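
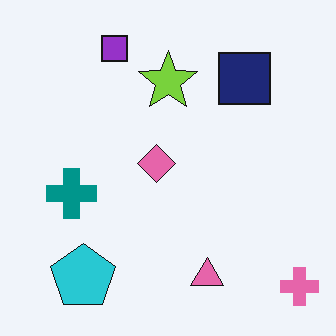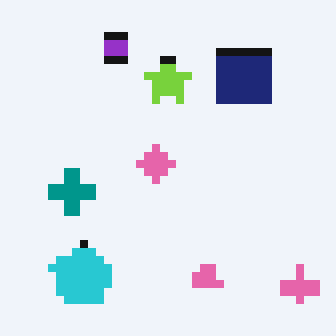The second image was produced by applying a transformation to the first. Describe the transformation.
The image was moderately pixelated.

Shapes are reduced to large square blocks; fine edges and outlines are lost — a downscale-then-upscale (mosaic) effect.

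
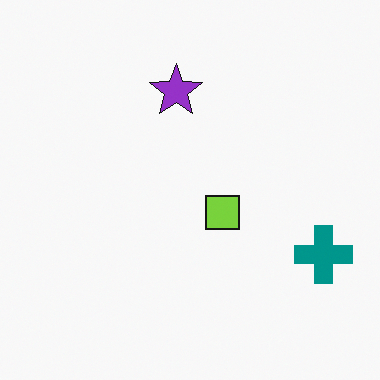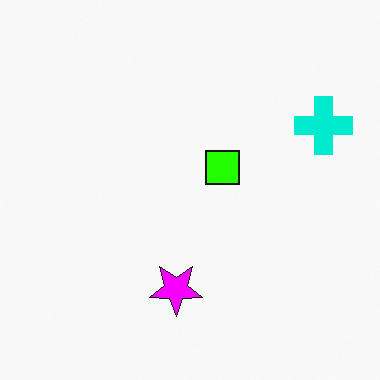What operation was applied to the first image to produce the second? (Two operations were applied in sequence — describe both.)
The second image is the first flipped vertically (top ↔ bottom), then made much more vivid (saturation change).

The purple star is in the top of the first image and the bottom of the second — shapes on opposite sides of the horizontal midline have swapped in a mirror flip. All colors are more vivid — a global saturation change.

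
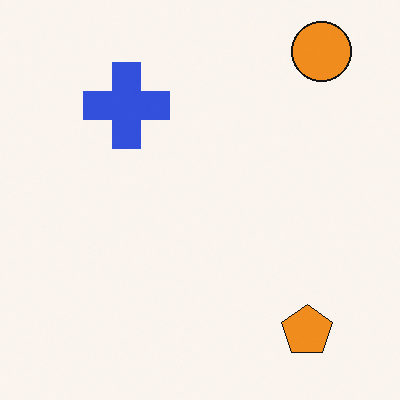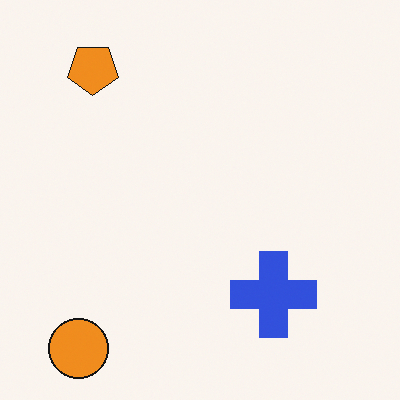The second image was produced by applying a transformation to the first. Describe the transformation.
It was rotated 180°.

The orange circle sits in the top-right of the first image and the bottom-left of the second — consistent with a whole-image 180° rotation.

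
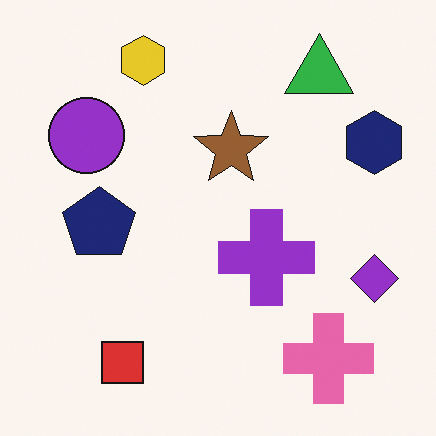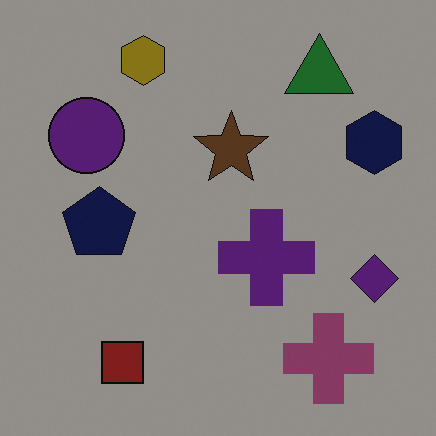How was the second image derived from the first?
This is the original image darkened a lot.

Every pixel — background and shapes alike — is uniformly darkened.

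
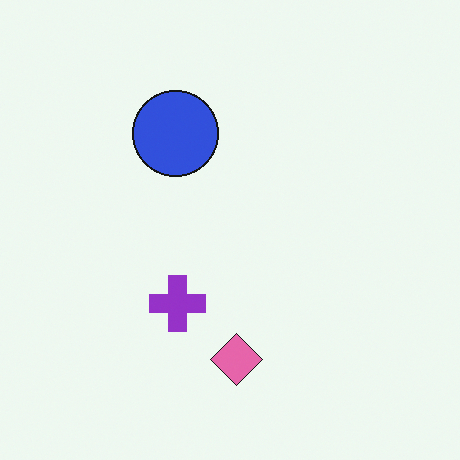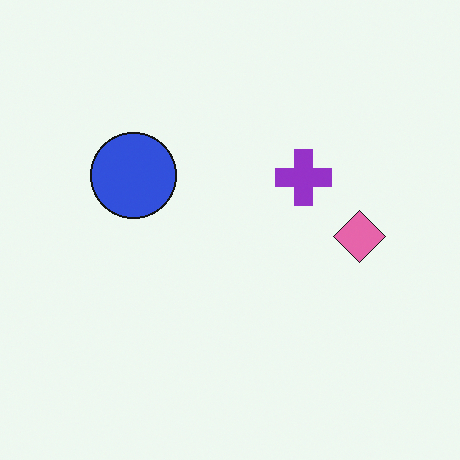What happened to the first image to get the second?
The transformation is: transposed (reflected across the top-left ↔ bottom-right diagonal).

Shapes have swapped their row and column positions — what was in the top-right is now in the bottom-left — a diagonal reflection.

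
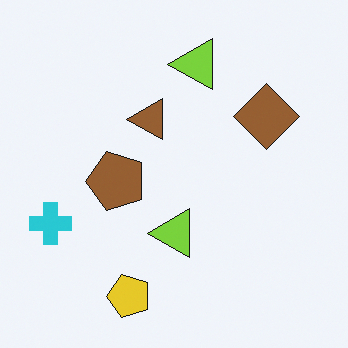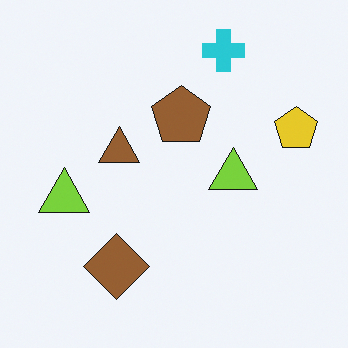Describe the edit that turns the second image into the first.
It was transposed (reflected across the top-left ↔ bottom-right diagonal).

Shapes have swapped their row and column positions — what was in the top-right is now in the bottom-left — a diagonal reflection.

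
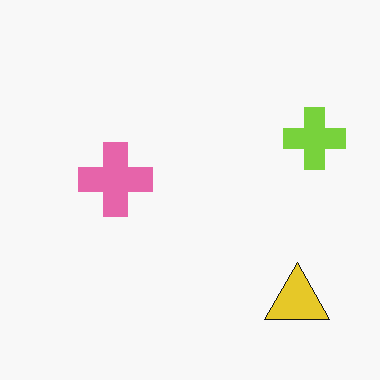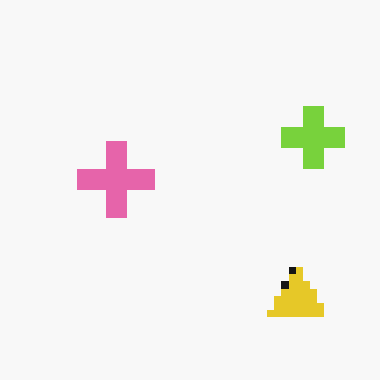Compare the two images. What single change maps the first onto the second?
This is the original image moderately pixelated.

Shapes are reduced to large square blocks; fine edges and outlines are lost — a downscale-then-upscale (mosaic) effect.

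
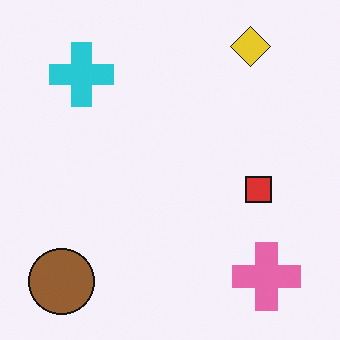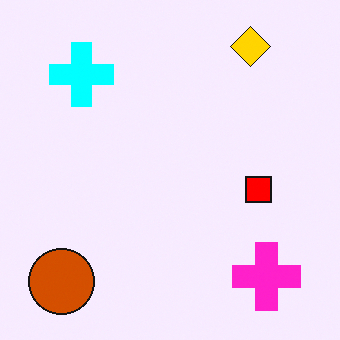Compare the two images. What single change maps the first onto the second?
The image was made much more vivid (saturation change).

All colors are more vivid — a global saturation change.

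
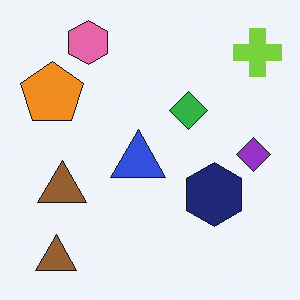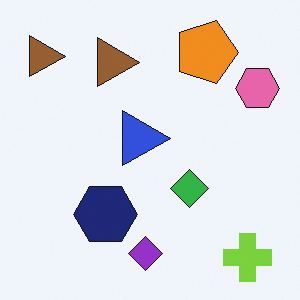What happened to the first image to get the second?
It was rotated 90° clockwise.

The lime cross sits in the top-right of the first image and the bottom-right of the second — consistent with a whole-image 90° clockwise rotation.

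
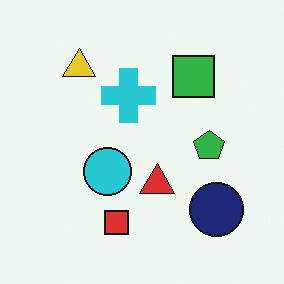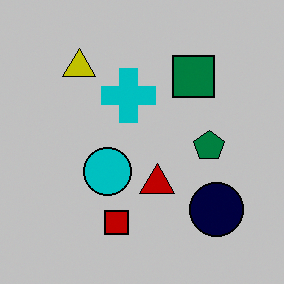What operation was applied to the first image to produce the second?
Heavily posterized to just a handful of flat colors.

Each flat color has snapped to a coarser quantized level — most visibly, the near-white background has dropped to a flat grey.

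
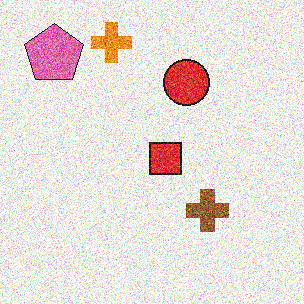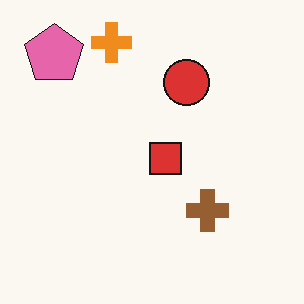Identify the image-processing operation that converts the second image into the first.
It was degraded with a thick layer of grain.

Random speckle covers the whole image, including the flat background.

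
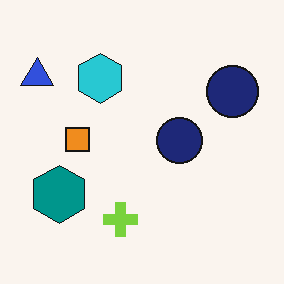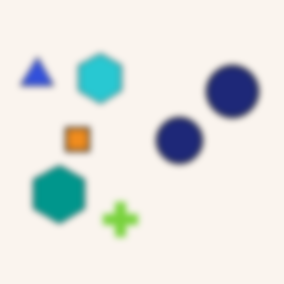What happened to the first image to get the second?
The image was moderately blurred.

Shape edges and outlines are uniformly softened across the whole image.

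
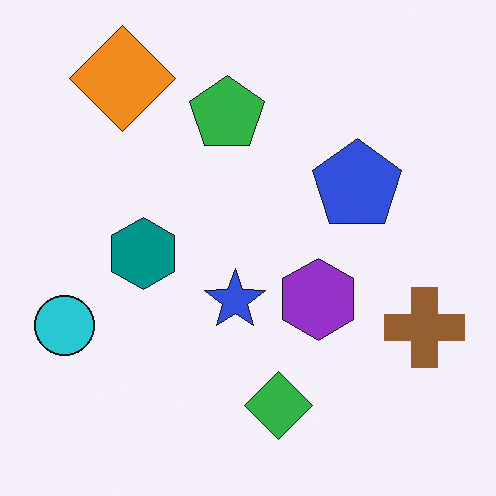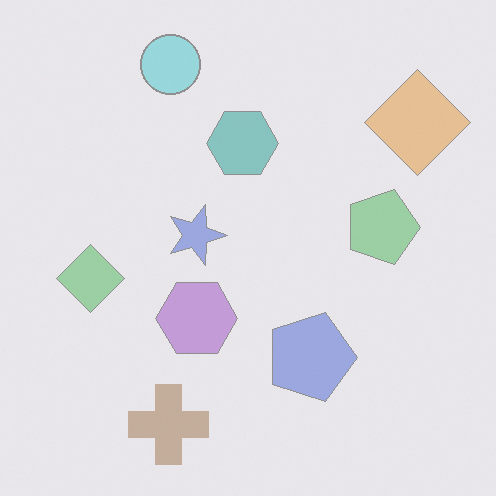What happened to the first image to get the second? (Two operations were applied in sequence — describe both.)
It was rotated 90° clockwise, then given much lower contrast.

The orange diamond sits in the top-left of the first image and the top-right of the second — consistent with a whole-image 90° clockwise rotation. Tones are pushed toward mid-grey across the whole image — a global contrast change.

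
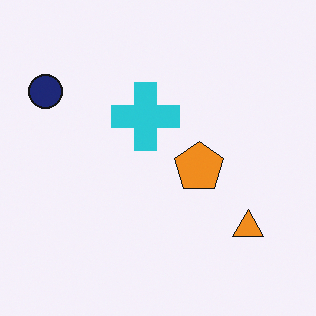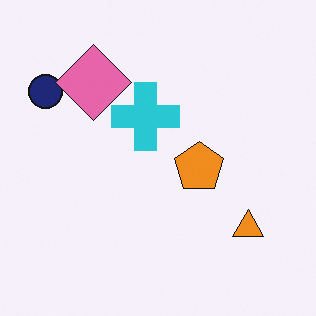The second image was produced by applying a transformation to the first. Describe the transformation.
The second image is the first overlaid with an additional pink diamond.

A pink diamond appears in the second image that is absent from the first.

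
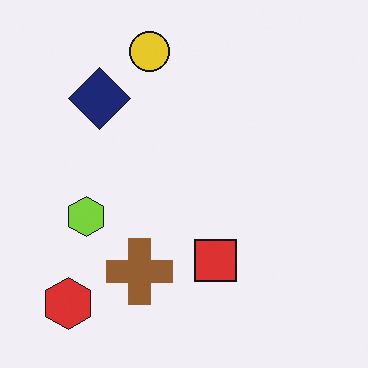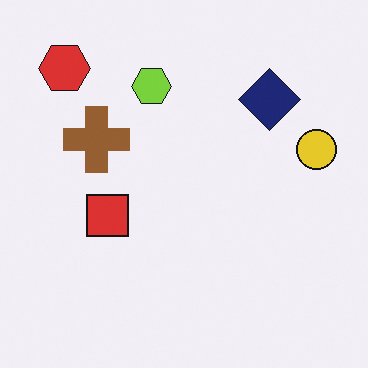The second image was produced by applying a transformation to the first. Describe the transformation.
Rotated 90° clockwise.

The red hexagon sits in the bottom-left of the first image and the top-left of the second — consistent with a whole-image 90° clockwise rotation.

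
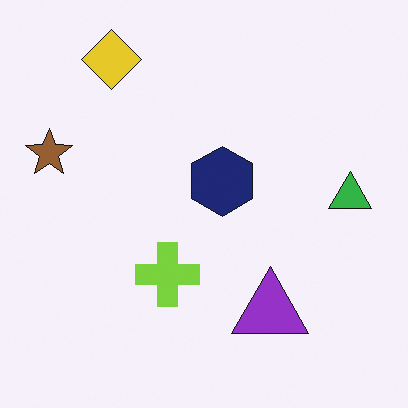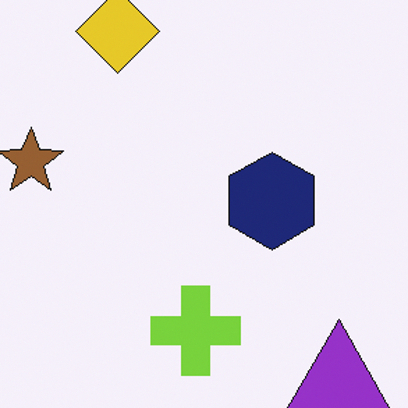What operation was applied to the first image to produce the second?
This is the original image cropped slightly and scaled back up.

The visible shapes are larger and the field of view is narrower; shapes near the original edges may be partly or wholly outside the frame — a crop-and-rescale.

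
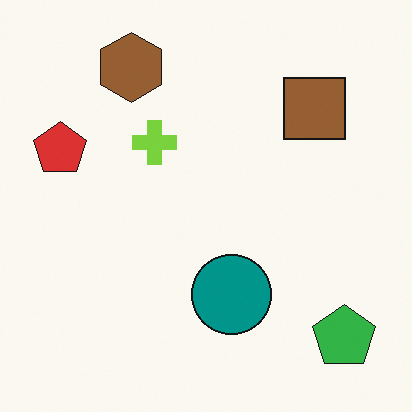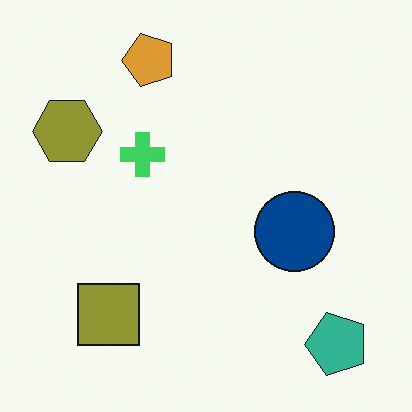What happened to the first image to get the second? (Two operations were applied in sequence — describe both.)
This is the original image hue-shifted slightly, then transposed (reflected across the top-left ↔ bottom-right diagonal).

Every shape's color has rotated by the same amount around the hue wheel — a uniform hue shift. Shapes have swapped their row and column positions — what was in the top-right is now in the bottom-left — a diagonal reflection.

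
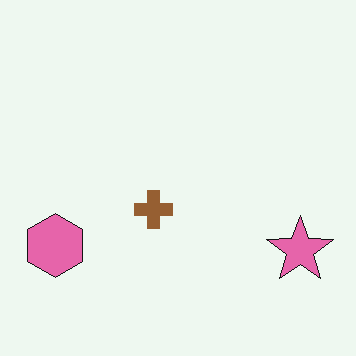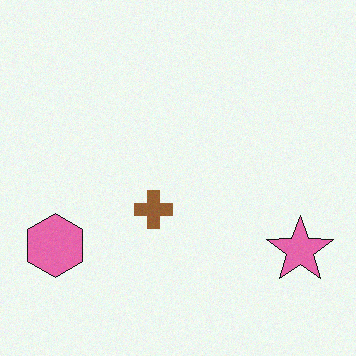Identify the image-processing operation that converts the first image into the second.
This is the original image degraded with subtle gaussian noise.

Random speckle covers the whole image, including the flat background.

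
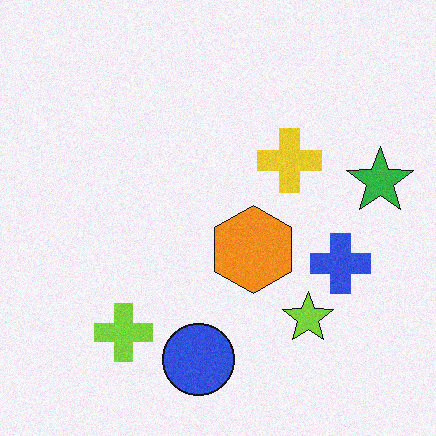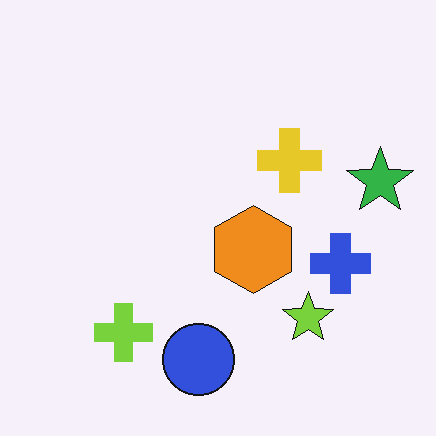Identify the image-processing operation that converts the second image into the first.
The image was degraded with subtle gaussian noise.

Random speckle covers the whole image, including the flat background.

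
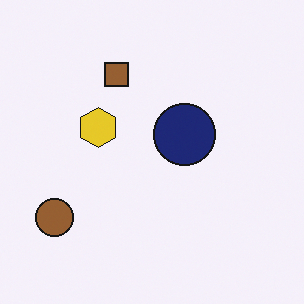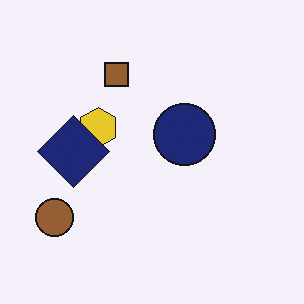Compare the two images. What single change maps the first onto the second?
The second image is the first overlaid with an additional navy diamond.

A navy diamond appears in the second image that is absent from the first.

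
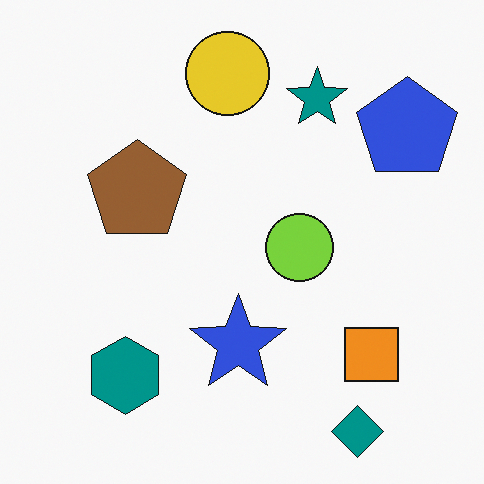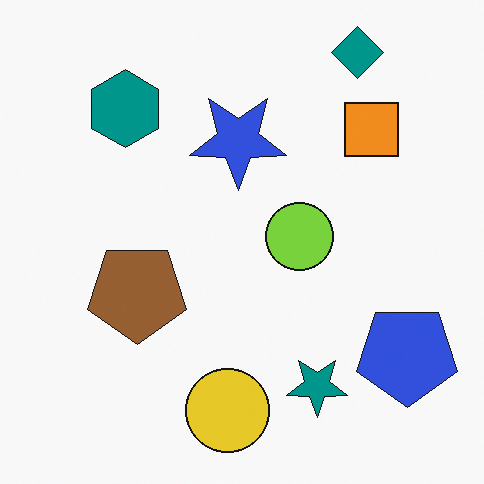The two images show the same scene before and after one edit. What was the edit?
The image was flipped vertically (top ↔ bottom).

The teal diamond is in the bottom-right of the first image and the top-right of the second — shapes on opposite sides of the horizontal midline have swapped in a mirror flip.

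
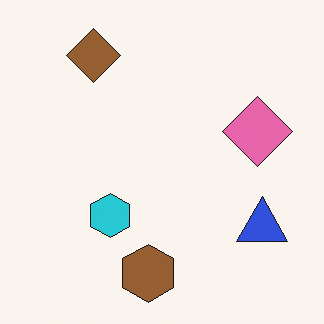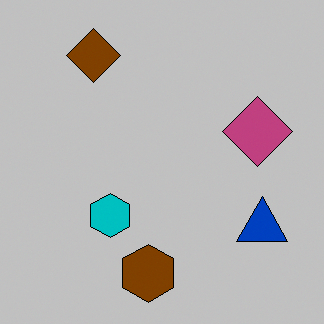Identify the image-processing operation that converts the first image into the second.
The second image is the first aggressively posterized.

Each flat color has snapped to a coarser quantized level — most visibly, the near-white background has dropped to a flat grey.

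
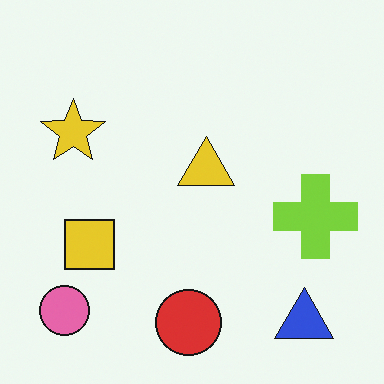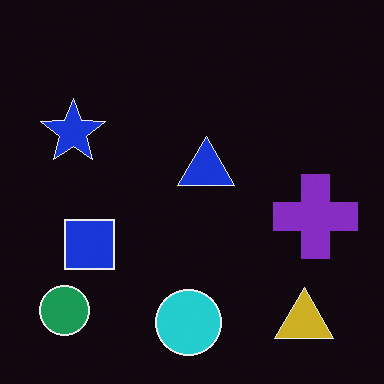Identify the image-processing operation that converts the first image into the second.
The image was color-inverted (negative).

The light background has become dark and every shape's color is its complement — a photographic negative.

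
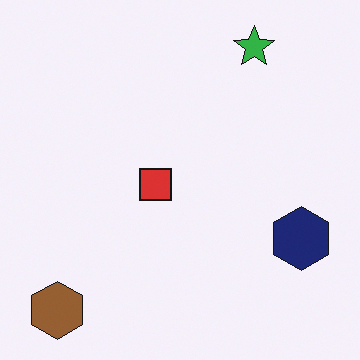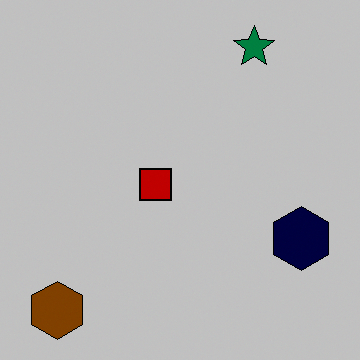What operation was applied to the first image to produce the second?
The second image is the first heavily posterized to just a handful of flat colors.

Each flat color has snapped to a coarser quantized level — most visibly, the near-white background has dropped to a flat grey.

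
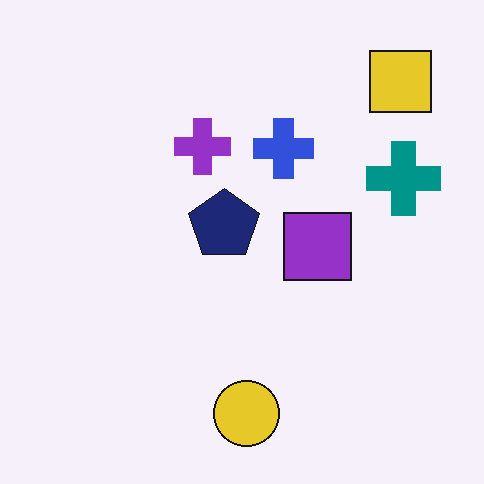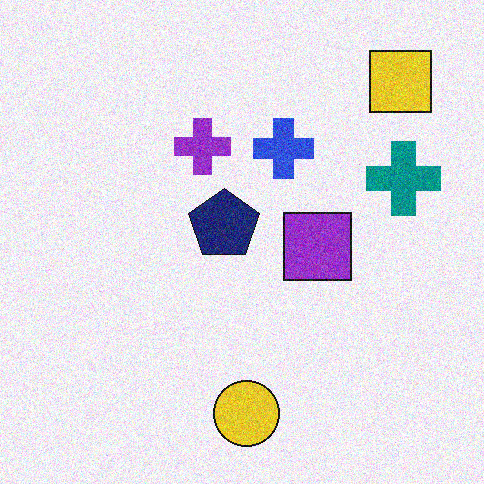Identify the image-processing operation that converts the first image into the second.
The transformation is: degraded with visible gaussian noise.

Random speckle covers the whole image, including the flat background.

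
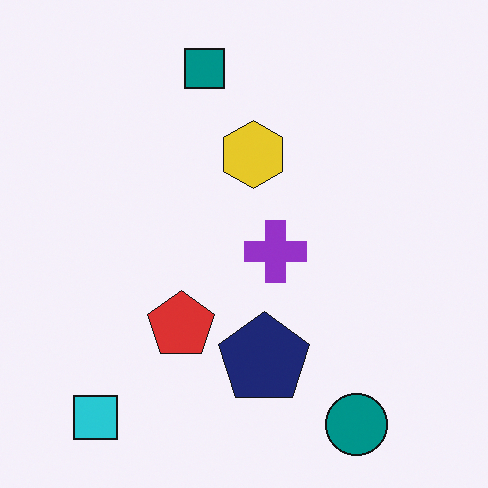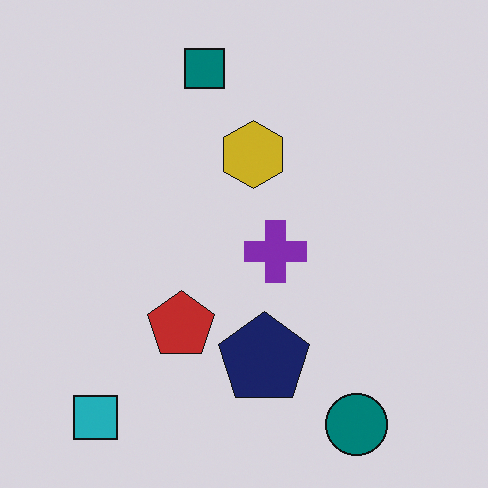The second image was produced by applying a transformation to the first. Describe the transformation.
Slightly darkened.

Every pixel — background and shapes alike — is uniformly darkened.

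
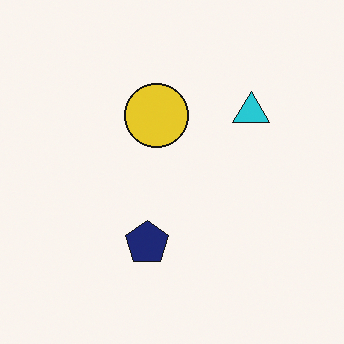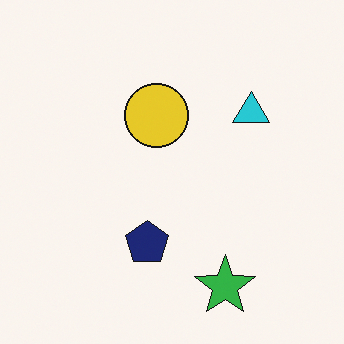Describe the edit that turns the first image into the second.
The image was overlaid with an additional green star.

A green star appears in the second image that is absent from the first.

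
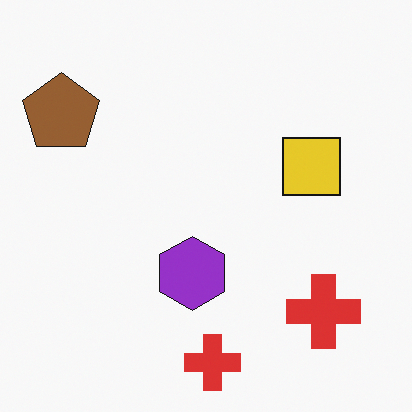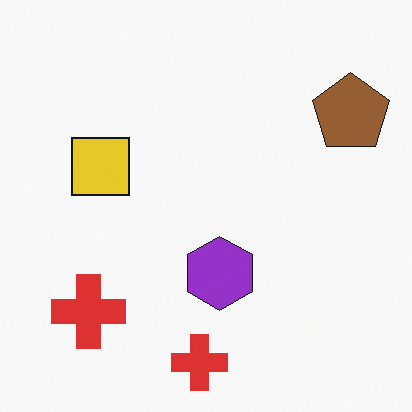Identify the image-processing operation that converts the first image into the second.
Flipped horizontally (left ↔ right).

The brown pentagon is in the top-left of the first image and the top-right of the second — shapes on opposite sides of the vertical midline have swapped in a mirror flip.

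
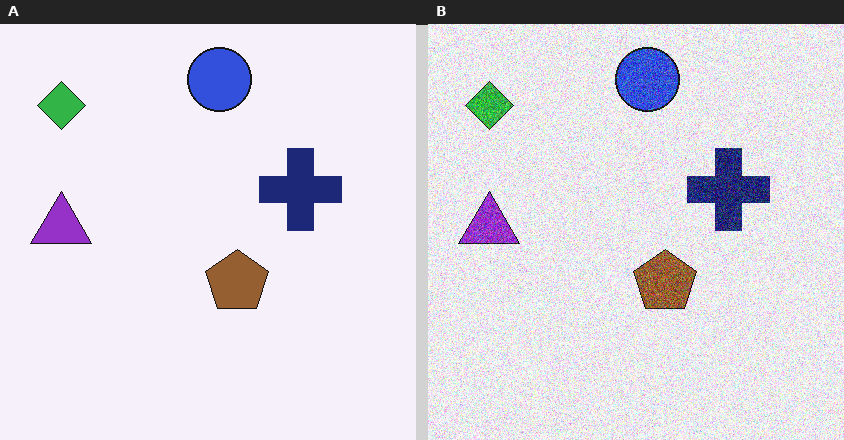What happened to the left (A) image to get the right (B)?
The transformation is: degraded with a thick layer of grain.

Random speckle covers the whole image, including the flat background.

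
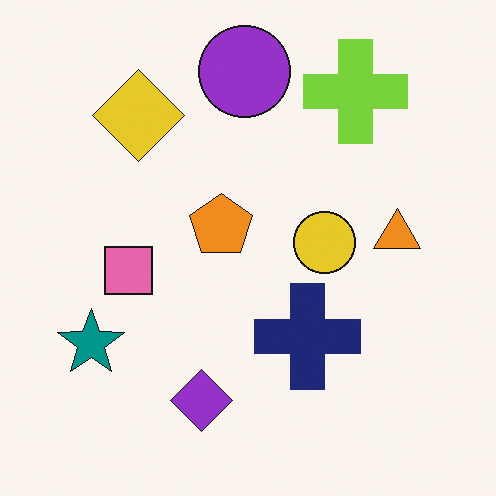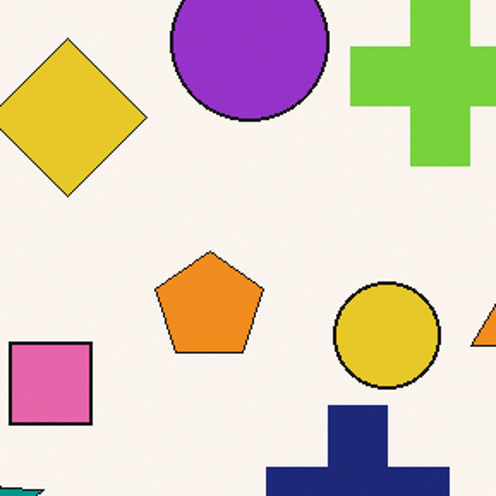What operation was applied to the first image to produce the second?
Cropped tightly and scaled back up.

The visible shapes are larger and the field of view is narrower; shapes near the original edges may be partly or wholly outside the frame — a crop-and-rescale.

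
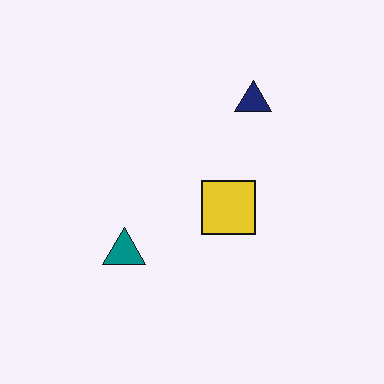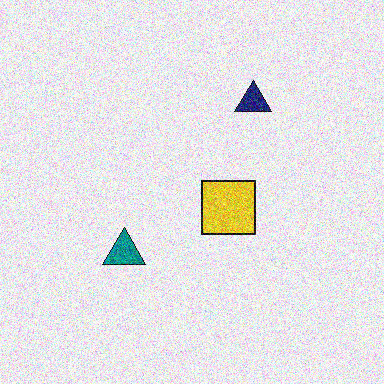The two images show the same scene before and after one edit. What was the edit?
Degraded with heavy additive noise.

Random speckle covers the whole image, including the flat background.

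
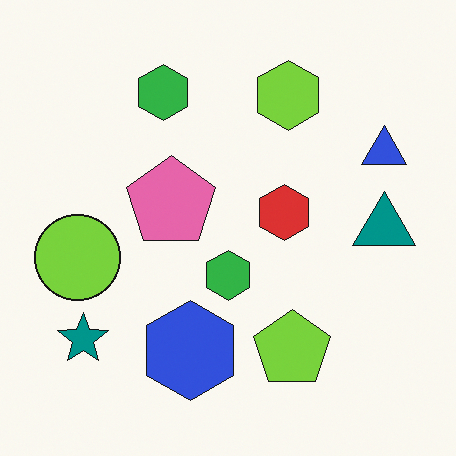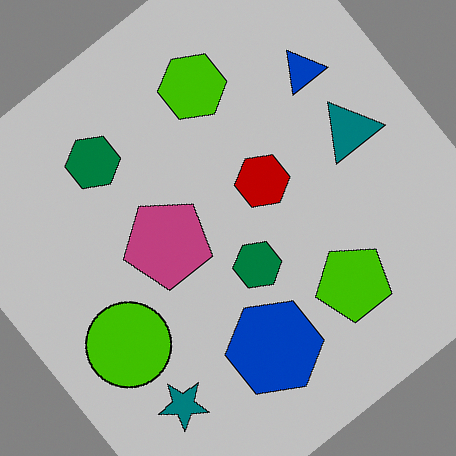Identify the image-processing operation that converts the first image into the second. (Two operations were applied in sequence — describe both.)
It was heavily posterized to just a handful of flat colors, then rotated counter-clockwise by a large amount — several tens of degrees.

Each flat color has snapped to a coarser quantized level — most visibly, the near-white background has dropped to a flat grey. Every shape is tilted by the same angle and the image corners show triangular fill wedges — a whole-image rotation by a non-right angle.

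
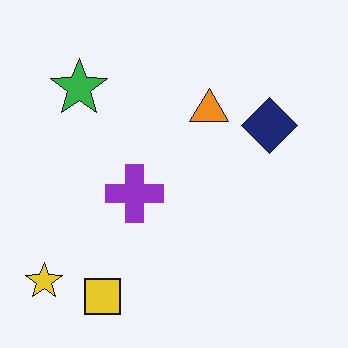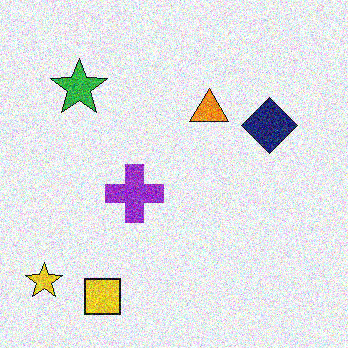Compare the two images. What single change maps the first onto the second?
The transformation is: degraded with strong gaussian noise.

Random speckle covers the whole image, including the flat background.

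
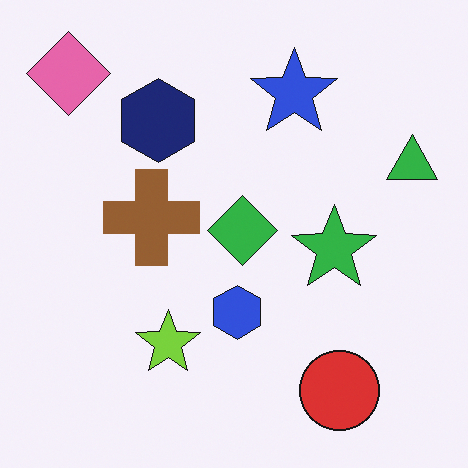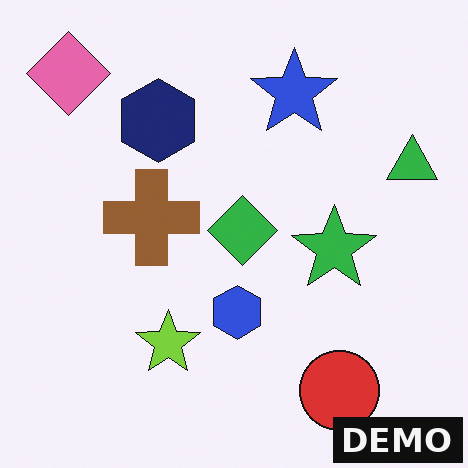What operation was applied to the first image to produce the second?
Watermarked with the text "DEMO" in the lower-right corner.

A dark label reading "DEMO" appears in the lower-right corner.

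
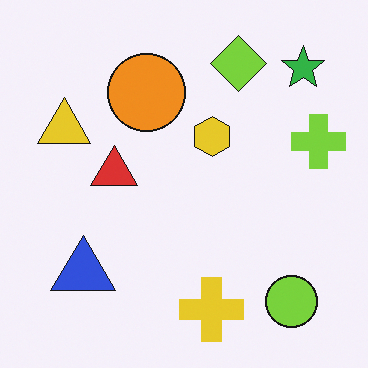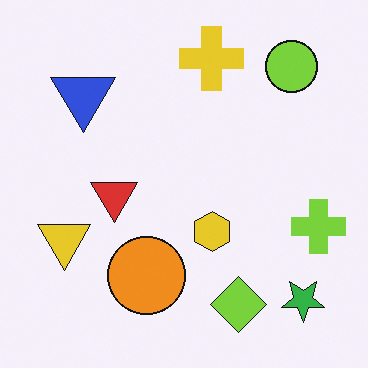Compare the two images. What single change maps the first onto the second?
The image was flipped vertically (top ↔ bottom).

The yellow cross is in the bottom of the first image and the top of the second — shapes on opposite sides of the horizontal midline have swapped in a mirror flip.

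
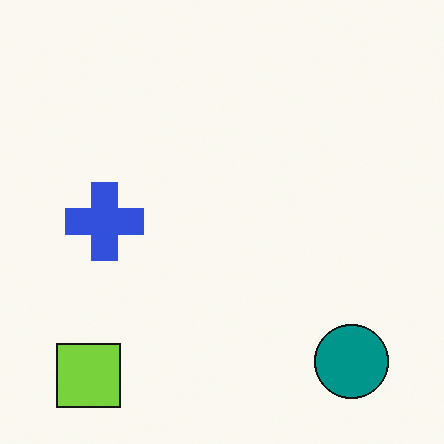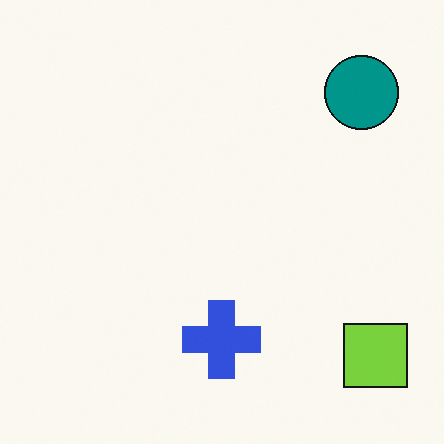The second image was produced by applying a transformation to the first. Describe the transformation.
The image was rotated 90° counter-clockwise.

The lime square sits in the bottom-left of the first image and the bottom-right of the second — consistent with a whole-image 90° counter-clockwise rotation.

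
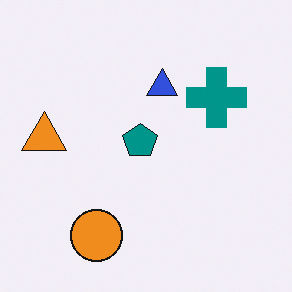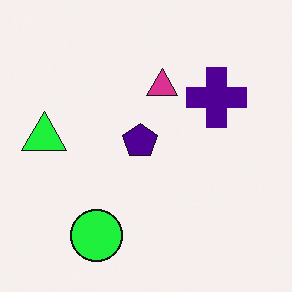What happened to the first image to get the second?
The image was hue-shifted noticeably.

Every shape's color has rotated by the same amount around the hue wheel — a uniform hue shift.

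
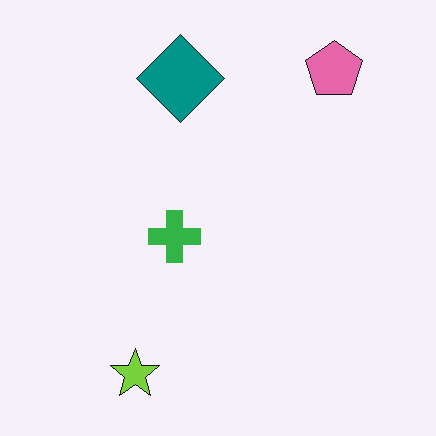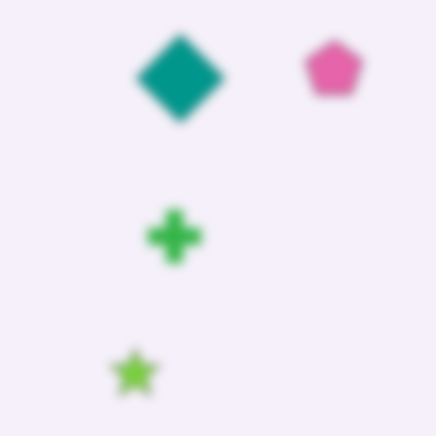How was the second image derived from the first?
The second image is the first strongly gaussian-blurred.

Shape edges and outlines are uniformly softened across the whole image.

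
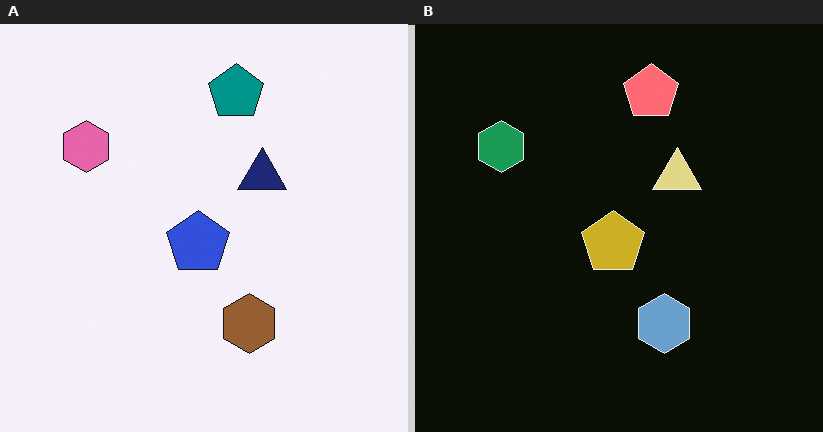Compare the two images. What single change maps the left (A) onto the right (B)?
It was color-inverted (negative).

The light background has become dark and every shape's color is its complement — a photographic negative.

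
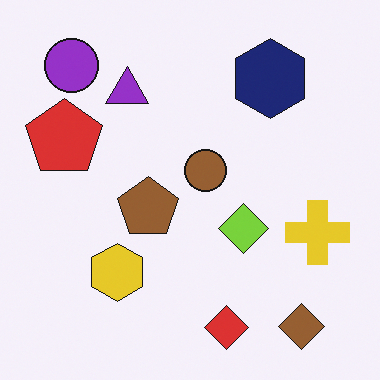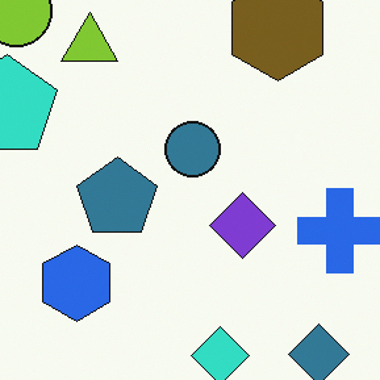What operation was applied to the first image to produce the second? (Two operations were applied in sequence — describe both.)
This is the original image hue-shifted by a large amount, then cropped slightly and scaled back up.

Every shape's color has rotated by the same amount around the hue wheel — a uniform hue shift. The visible shapes are larger and the field of view is narrower; shapes near the original edges may be partly or wholly outside the frame — a crop-and-rescale.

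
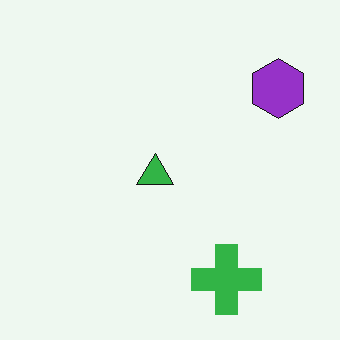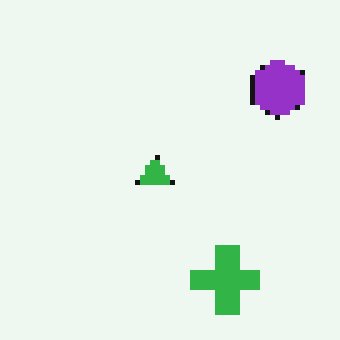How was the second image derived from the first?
The transformation is: mildly pixelated.

Shapes are reduced to large square blocks; fine edges and outlines are lost — a downscale-then-upscale (mosaic) effect.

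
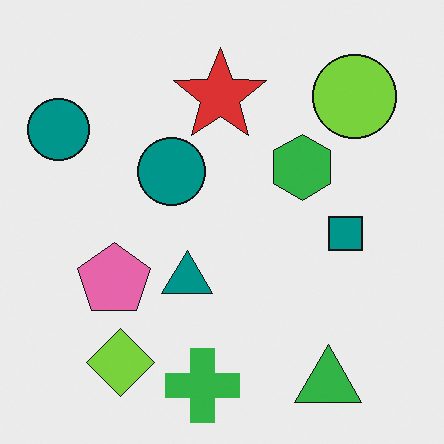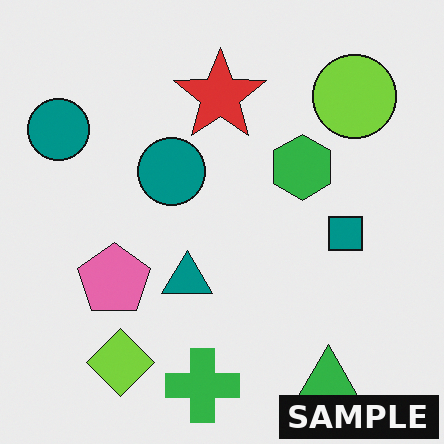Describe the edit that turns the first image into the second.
It was watermarked with the text "SAMPLE" in the lower-right corner.

A dark label reading "SAMPLE" appears in the lower-right corner.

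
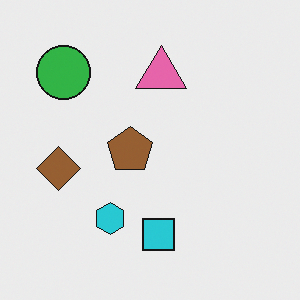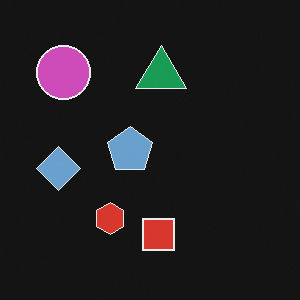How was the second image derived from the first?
This is the original image color-inverted (negative).

The light background has become dark and every shape's color is its complement — a photographic negative.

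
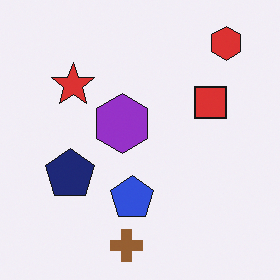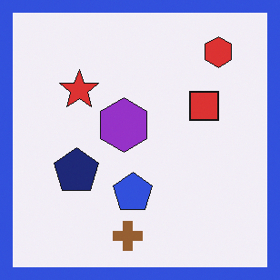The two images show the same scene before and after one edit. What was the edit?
Framed with a blue border.

A solid blue frame runs around the edge of the second image, with the content slightly shrunk inside it.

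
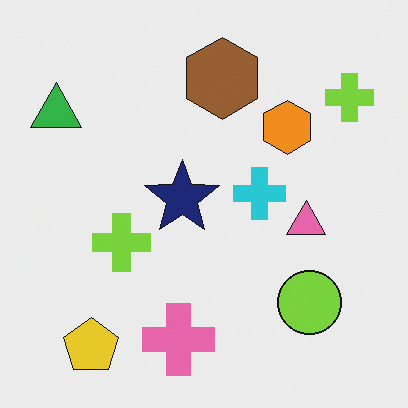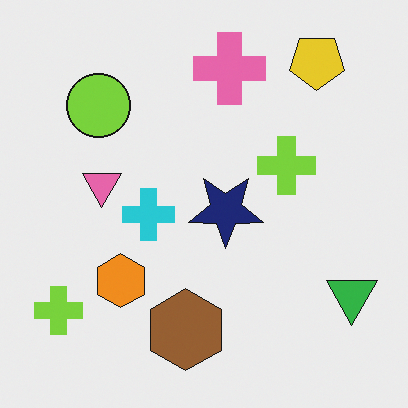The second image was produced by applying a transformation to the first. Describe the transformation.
This is the original image rotated 180°.

The yellow pentagon sits in the bottom-left of the first image and the top-right of the second — consistent with a whole-image 180° rotation.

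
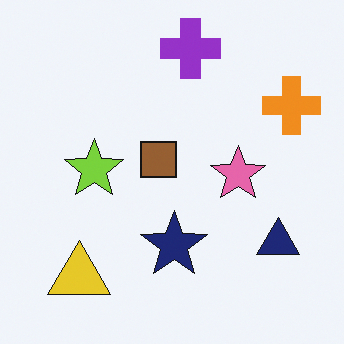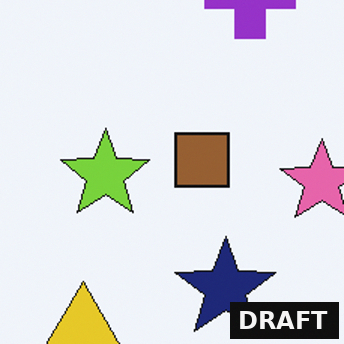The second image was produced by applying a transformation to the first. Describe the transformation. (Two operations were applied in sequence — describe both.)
This is the original image cropped to a modestly smaller region and rescaled, then watermarked with the text "DRAFT" in the lower-right corner.

The visible shapes are larger and the field of view is narrower; shapes near the original edges may be partly or wholly outside the frame — a crop-and-rescale. A dark label reading "DRAFT" appears in the lower-right corner.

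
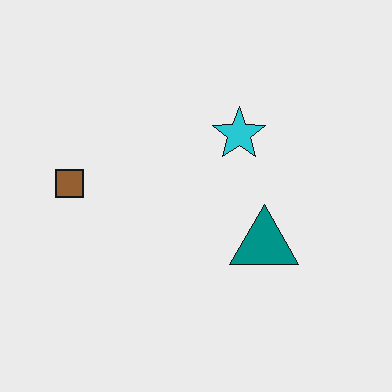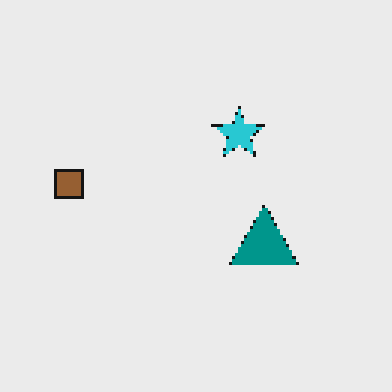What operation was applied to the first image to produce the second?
It was mildly pixelated.

Shapes are reduced to large square blocks; fine edges and outlines are lost — a downscale-then-upscale (mosaic) effect.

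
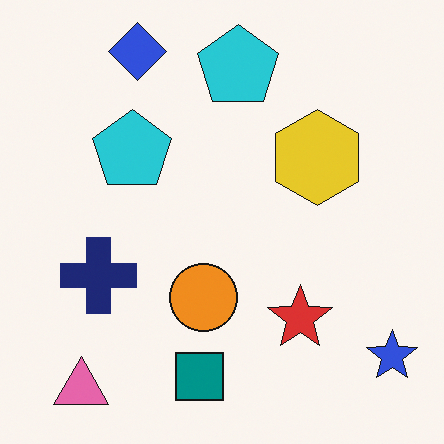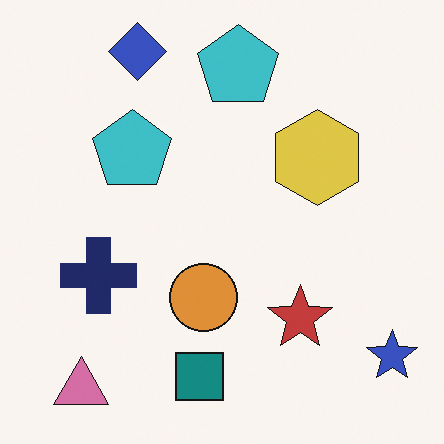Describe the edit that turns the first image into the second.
This is the original image slightly desaturated.

All colors are more muted and greyish — a global saturation change.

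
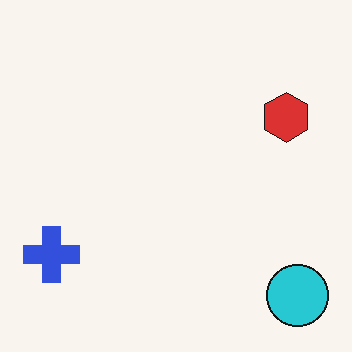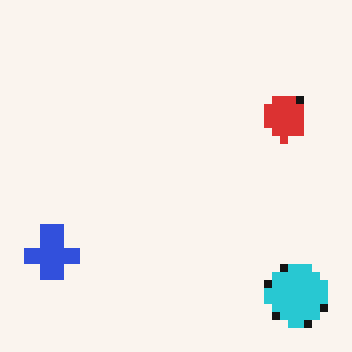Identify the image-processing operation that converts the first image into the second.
The image was pixelated into visible square blocks.

Shapes are reduced to large square blocks; fine edges and outlines are lost — a downscale-then-upscale (mosaic) effect.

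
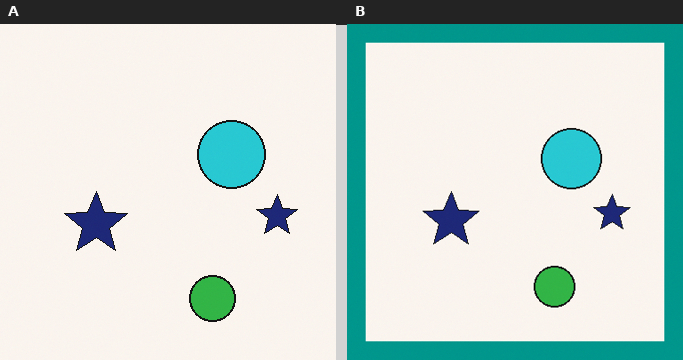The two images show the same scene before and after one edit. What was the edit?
It was framed with a teal border.

A solid teal frame runs around the edge of the right (B) image, with the content slightly shrunk inside it.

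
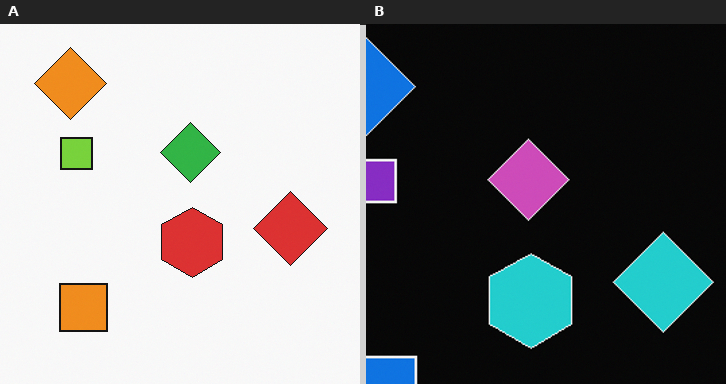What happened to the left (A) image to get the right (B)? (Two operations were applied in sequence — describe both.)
The transformation is: cropped to a modestly smaller region and rescaled, then color-inverted (negative).

The visible shapes are larger and the field of view is narrower; shapes near the original edges may be partly or wholly outside the frame — a crop-and-rescale. The light background has become dark and every shape's color is its complement — a photographic negative.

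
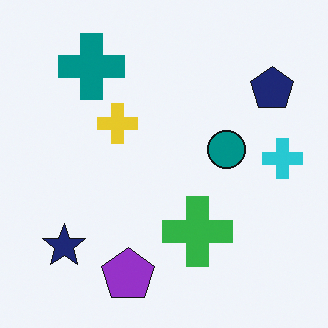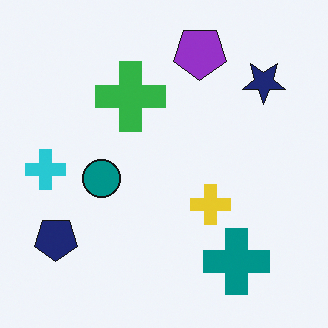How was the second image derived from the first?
Rotated 180°.

The navy pentagon sits in the top-right of the first image and the bottom-left of the second — consistent with a whole-image 180° rotation.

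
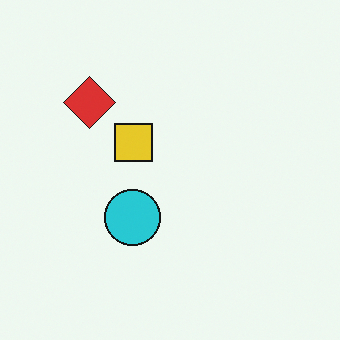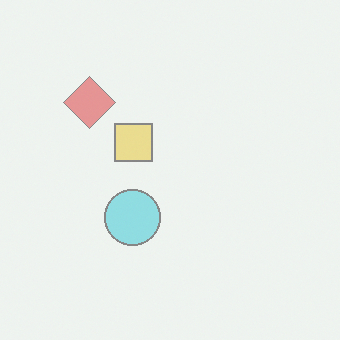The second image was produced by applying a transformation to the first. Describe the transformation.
It was washed out (contrast reduced).

Tones are pushed toward mid-grey across the whole image — a global contrast change.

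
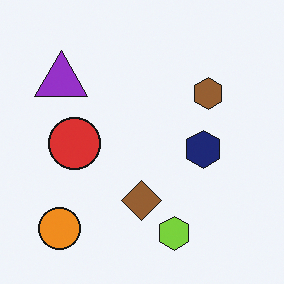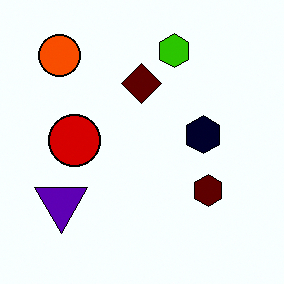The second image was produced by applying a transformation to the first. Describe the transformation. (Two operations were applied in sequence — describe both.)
The transformation is: given much higher contrast, then flipped vertically (top ↔ bottom).

Tones are pushed away from mid-grey across the whole image — a global contrast change. The lime hexagon is in the bottom of the first image and the top of the second — shapes on opposite sides of the horizontal midline have swapped in a mirror flip.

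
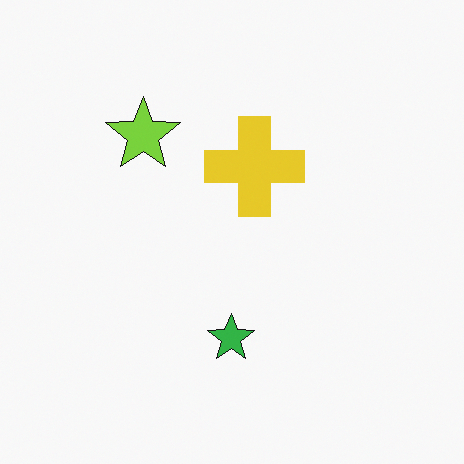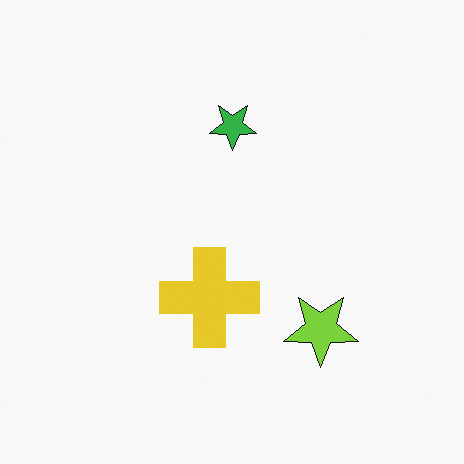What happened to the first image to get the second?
This is the original image rotated 180°.

The lime star sits in the top-left of the first image and the bottom-right of the second — consistent with a whole-image 180° rotation.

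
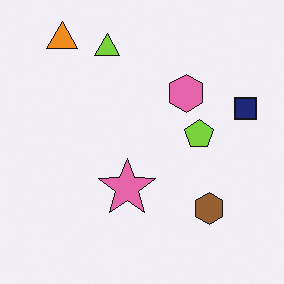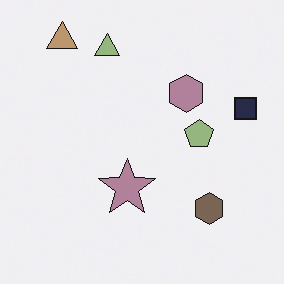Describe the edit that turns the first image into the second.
The second image is the first made much more muted (saturation change).

All colors are more muted and greyish — a global saturation change.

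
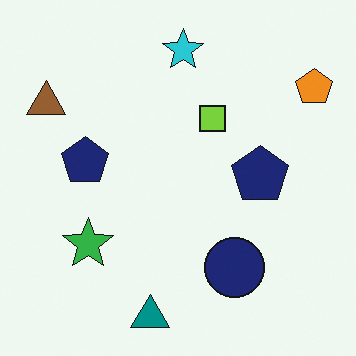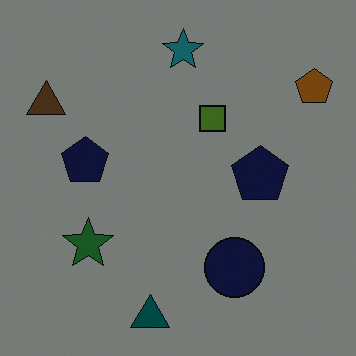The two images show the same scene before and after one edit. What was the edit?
Substantially darkened.

Every pixel — background and shapes alike — is uniformly darkened.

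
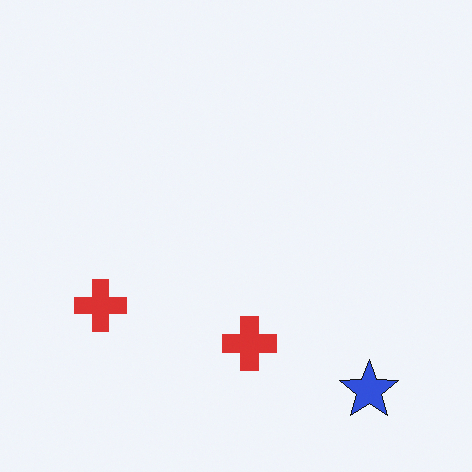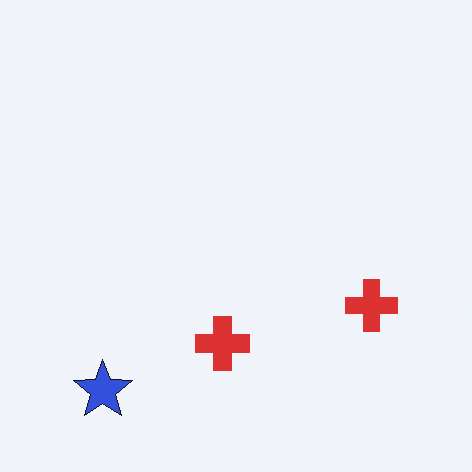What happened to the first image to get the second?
This is the original image flipped horizontally (left ↔ right).

The blue star is in the bottom-right of the first image and the bottom-left of the second — shapes on opposite sides of the vertical midline have swapped in a mirror flip.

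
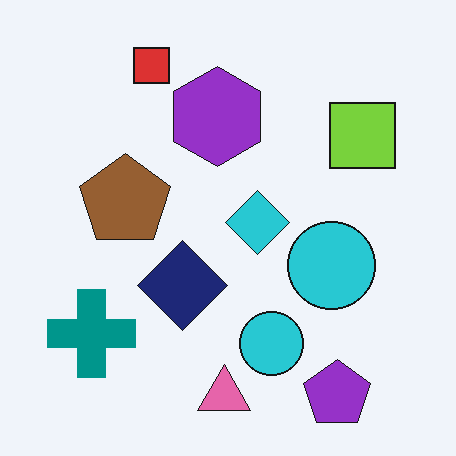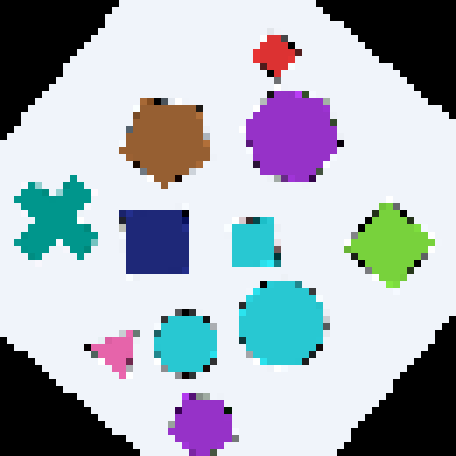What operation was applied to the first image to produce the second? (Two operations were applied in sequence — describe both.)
The image was rotated clockwise by a large amount — several tens of degrees, then pixelated into visible square blocks.

Every shape is tilted by the same angle and the image corners show triangular fill wedges — a whole-image rotation by a non-right angle. Shapes are reduced to large square blocks; fine edges and outlines are lost — a downscale-then-upscale (mosaic) effect.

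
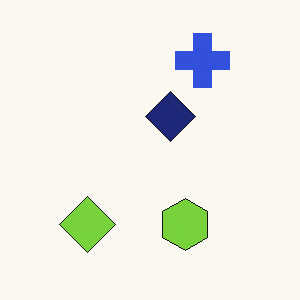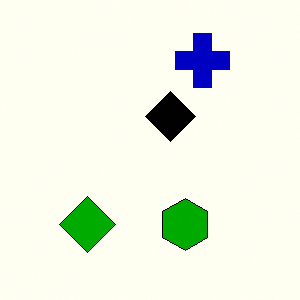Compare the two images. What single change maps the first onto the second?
The image was given much higher contrast.

Tones are pushed away from mid-grey across the whole image — a global contrast change.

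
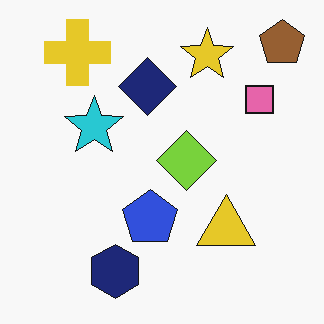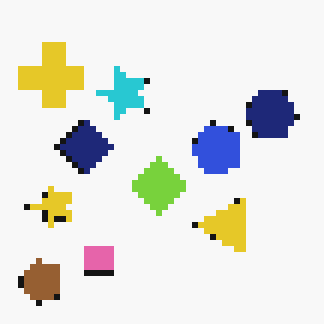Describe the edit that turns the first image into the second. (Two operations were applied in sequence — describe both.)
The image was moderately pixelated, then transposed (reflected across the top-left ↔ bottom-right diagonal).

Shapes are reduced to large square blocks; fine edges and outlines are lost — a downscale-then-upscale (mosaic) effect. Shapes have swapped their row and column positions — what was in the top-right is now in the bottom-left — a diagonal reflection.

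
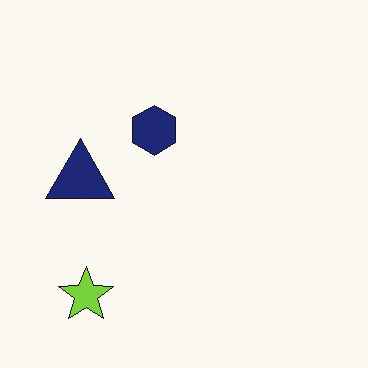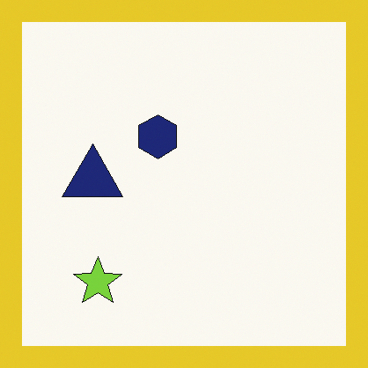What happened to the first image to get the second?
The image was framed with a yellow border.

A solid yellow frame runs around the edge of the second image, with the content slightly shrunk inside it.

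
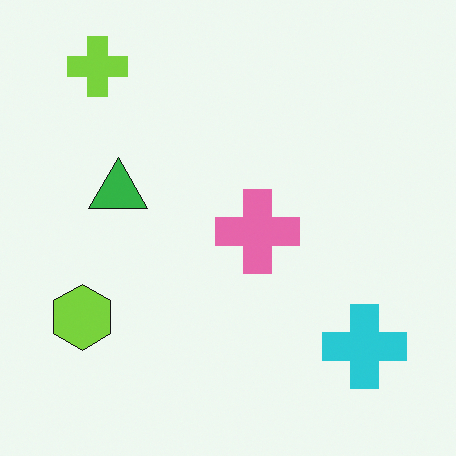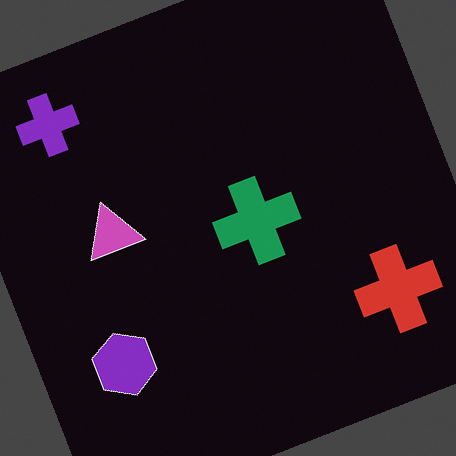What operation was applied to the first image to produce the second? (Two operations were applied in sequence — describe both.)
It was color-inverted (negative), then rotated counter-clockwise by a clearly visible amount.

The light background has become dark and every shape's color is its complement — a photographic negative. Every shape is tilted by the same angle and the image corners show triangular fill wedges — a whole-image rotation by a non-right angle.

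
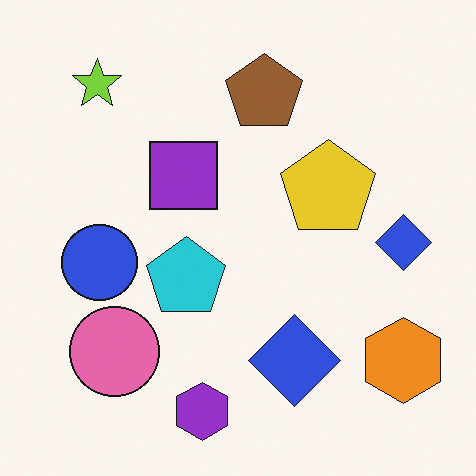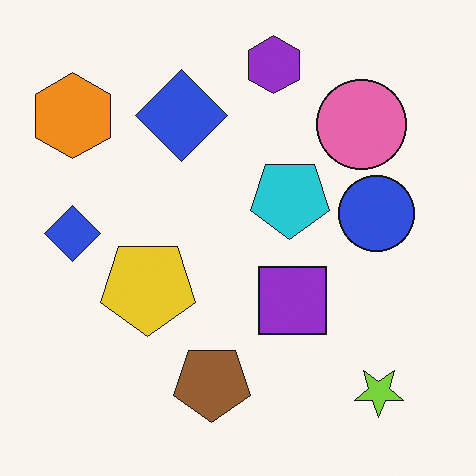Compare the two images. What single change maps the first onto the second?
It was rotated 180°.

The lime star sits in the top-left of the first image and the bottom-right of the second — consistent with a whole-image 180° rotation.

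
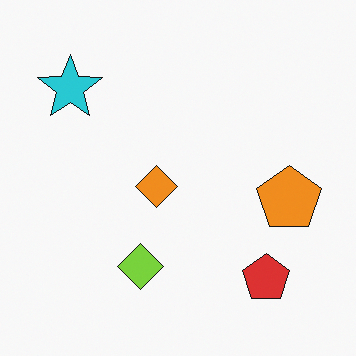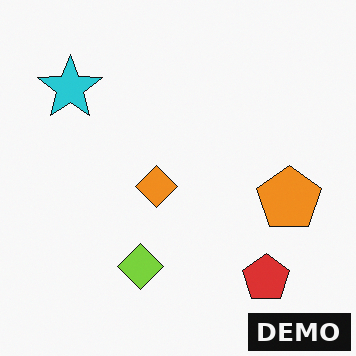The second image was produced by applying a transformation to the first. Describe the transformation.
This is the original image watermarked with the text "DEMO" in the lower-right corner.

A dark label reading "DEMO" appears in the lower-right corner.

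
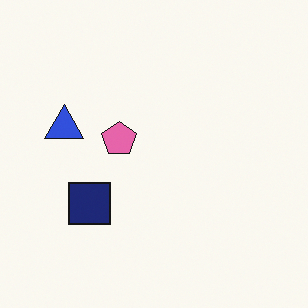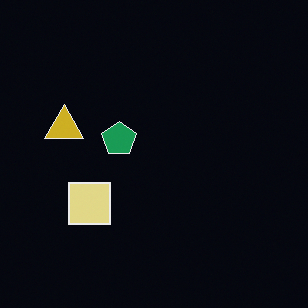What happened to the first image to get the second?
Color-inverted (negative).

The light background has become dark and every shape's color is its complement — a photographic negative.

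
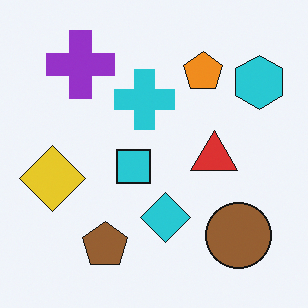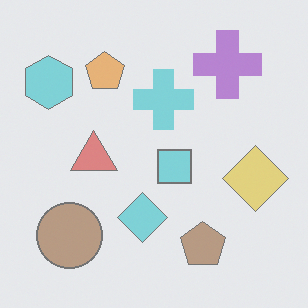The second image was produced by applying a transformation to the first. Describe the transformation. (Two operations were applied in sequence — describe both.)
The transformation is: washed out (contrast reduced), then flipped horizontally (left ↔ right).

Tones are pushed toward mid-grey across the whole image — a global contrast change. The cyan hexagon is in the top-right of the first image and the top-left of the second — shapes on opposite sides of the vertical midline have swapped in a mirror flip.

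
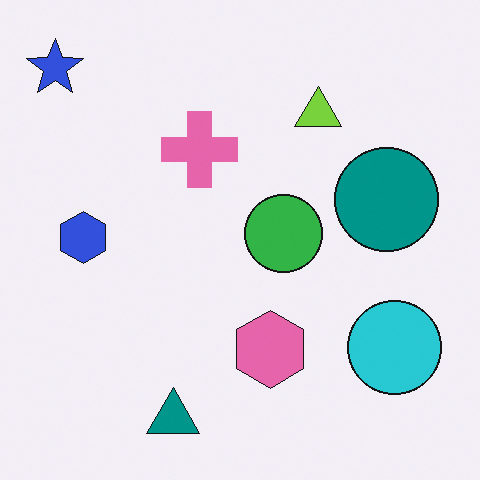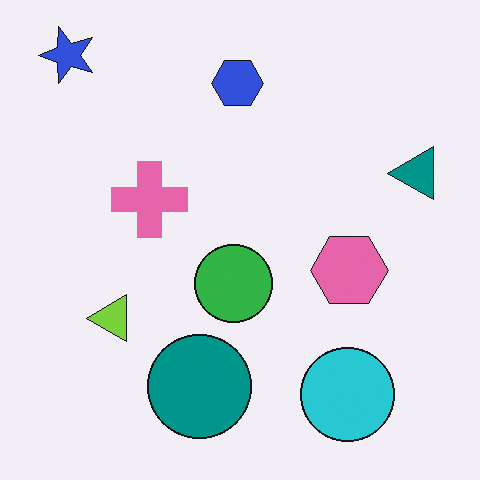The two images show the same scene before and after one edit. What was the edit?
The image was transposed (reflected across the top-left ↔ bottom-right diagonal).

Shapes have swapped their row and column positions — what was in the top-right is now in the bottom-left — a diagonal reflection.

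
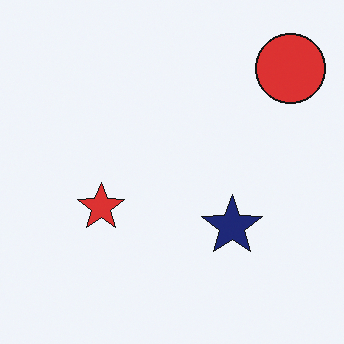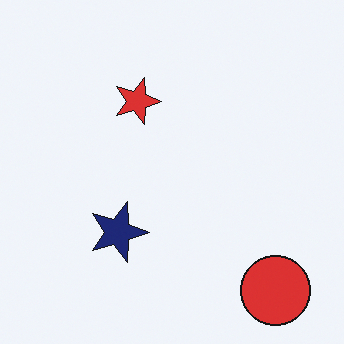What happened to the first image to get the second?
Rotated 90° clockwise.

The red circle sits in the top-right of the first image and the bottom-right of the second — consistent with a whole-image 90° clockwise rotation.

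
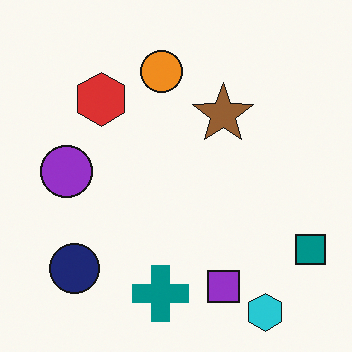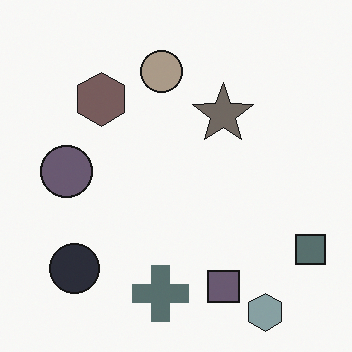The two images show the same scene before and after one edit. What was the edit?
This is the original image made much more muted (saturation change).

All colors are more muted and greyish — a global saturation change.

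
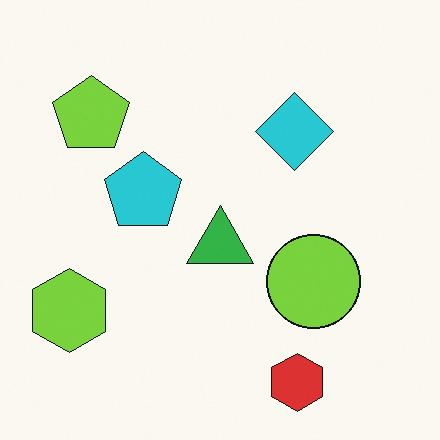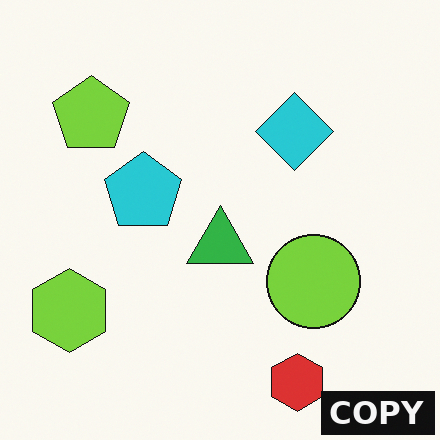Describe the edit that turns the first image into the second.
Watermarked with the text "COPY" in the lower-right corner.

A dark label reading "COPY" appears in the lower-right corner.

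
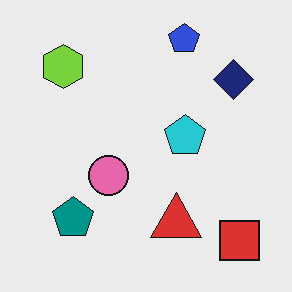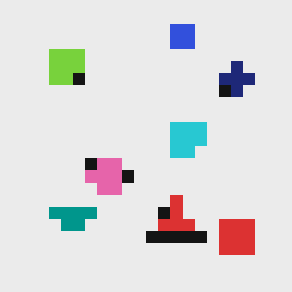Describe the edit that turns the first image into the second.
The transformation is: heavily pixelated into large blocks.

Shapes are reduced to large square blocks; fine edges and outlines are lost — a downscale-then-upscale (mosaic) effect.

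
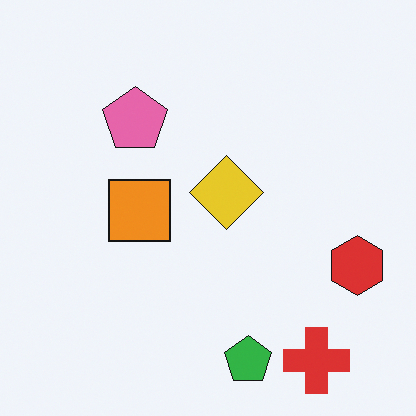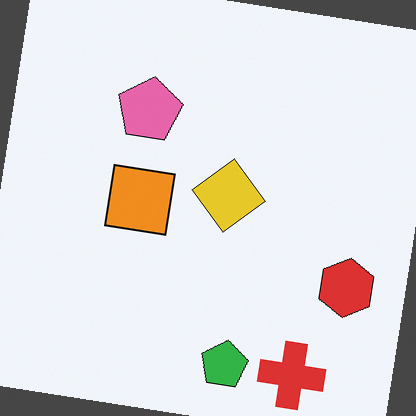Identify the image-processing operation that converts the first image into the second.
The transformation is: rotated clockwise by a small amount.

Every shape is tilted by the same angle and the image corners show triangular fill wedges — a whole-image rotation by a non-right angle.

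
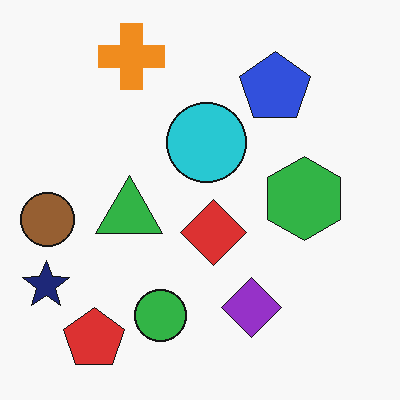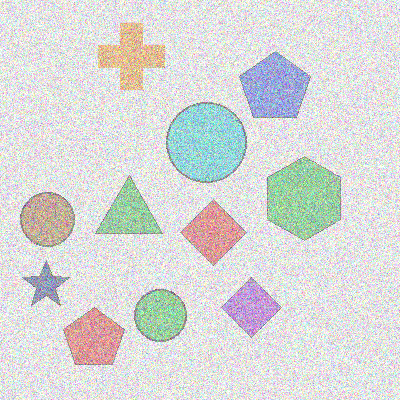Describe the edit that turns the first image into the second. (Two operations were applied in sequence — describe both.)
The image was given much lower contrast, then degraded with strong gaussian noise.

Tones are pushed toward mid-grey across the whole image — a global contrast change. Random speckle covers the whole image, including the flat background.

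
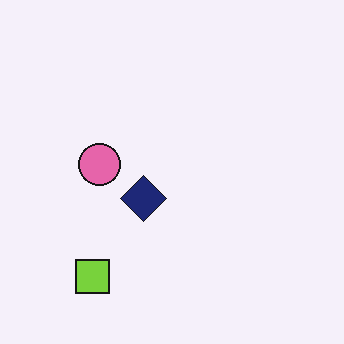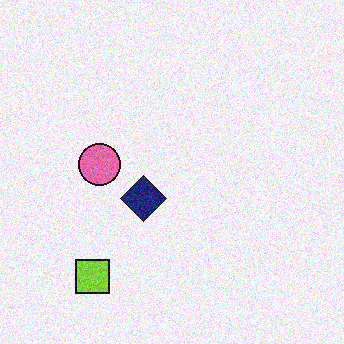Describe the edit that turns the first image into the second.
The image was degraded with moderate additive noise.

Random speckle covers the whole image, including the flat background.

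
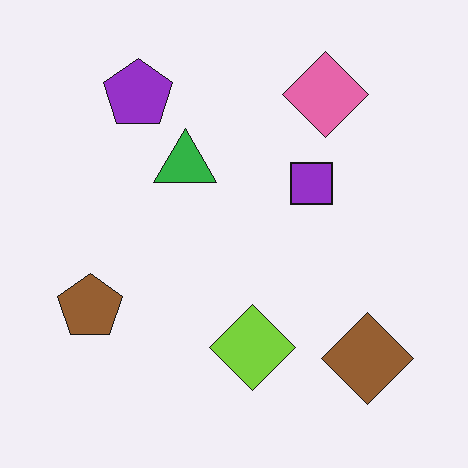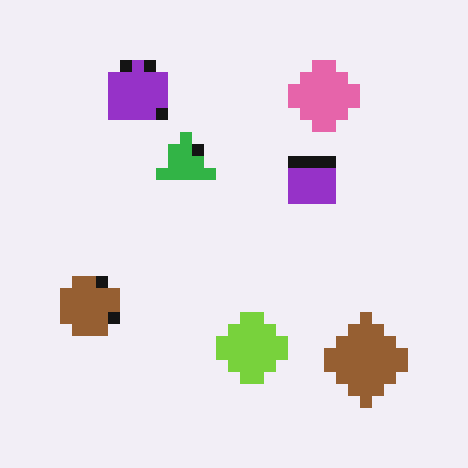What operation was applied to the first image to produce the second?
Heavily pixelated into large blocks.

Shapes are reduced to large square blocks; fine edges and outlines are lost — a downscale-then-upscale (mosaic) effect.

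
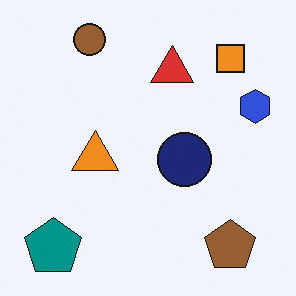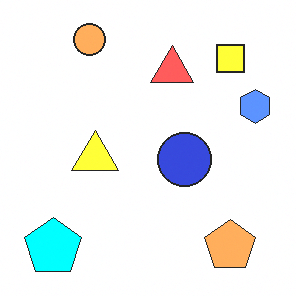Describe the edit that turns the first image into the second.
Substantially brightened.

Every pixel — background and shapes alike — is uniformly brightened.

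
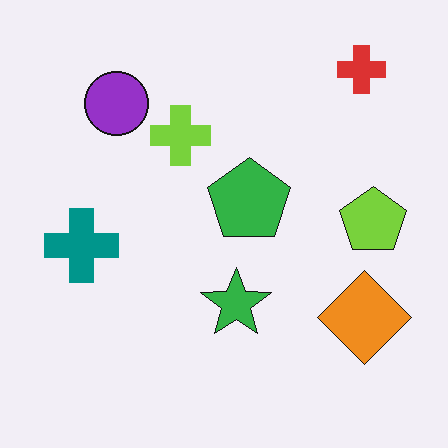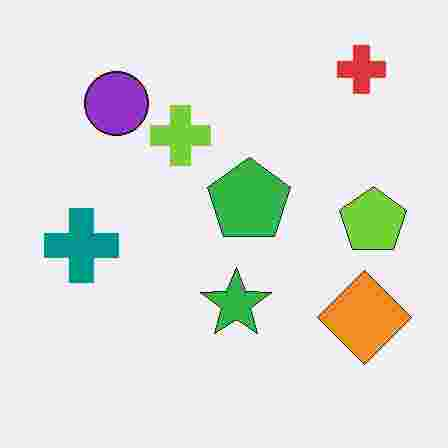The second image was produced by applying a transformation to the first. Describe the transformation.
It was heavily JPEG-compressed with obvious blocking artifacts.

Blocky 8×8 compression artifacts appear around shape edges and the flat background shows ringing — characteristic JPEG degradation.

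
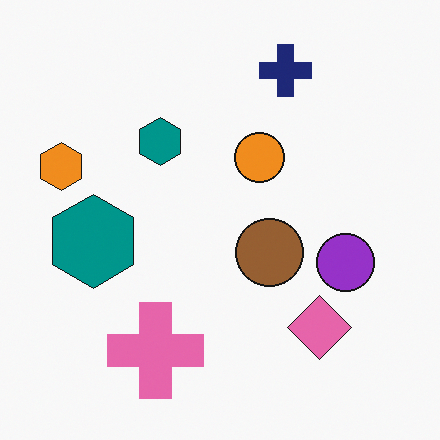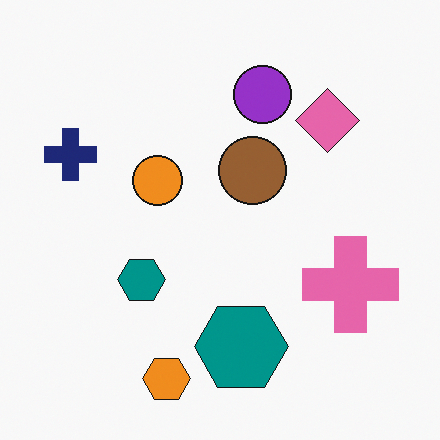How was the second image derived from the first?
This is the original image rotated 90° counter-clockwise.

The orange hexagon sits in the left of the first image and the bottom of the second — consistent with a whole-image 90° counter-clockwise rotation.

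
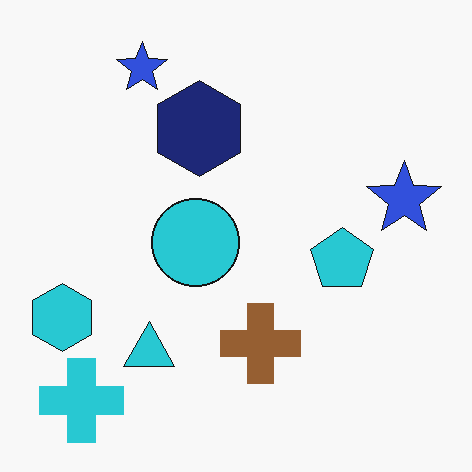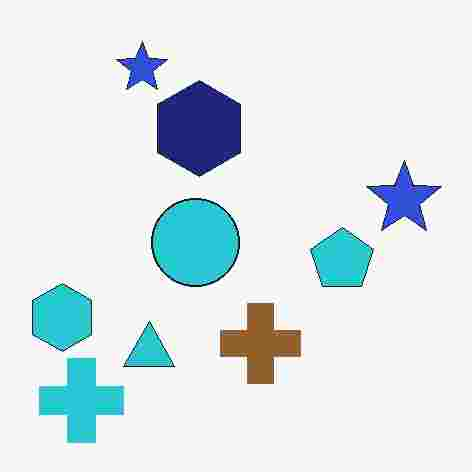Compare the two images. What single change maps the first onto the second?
This is the original image heavily JPEG-compressed with obvious blocking artifacts.

Blocky 8×8 compression artifacts appear around shape edges and the flat background shows ringing — characteristic JPEG degradation.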